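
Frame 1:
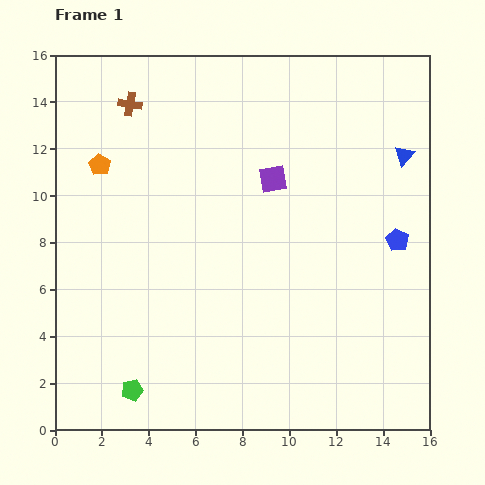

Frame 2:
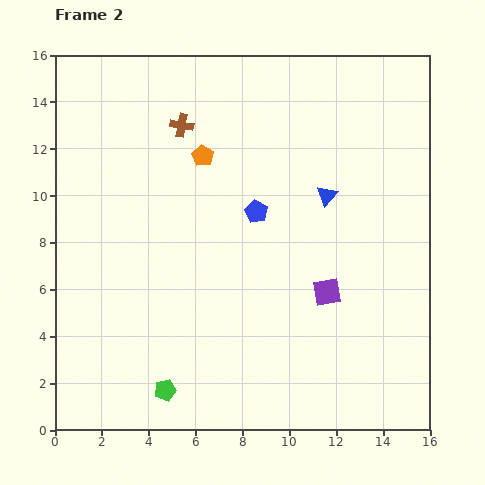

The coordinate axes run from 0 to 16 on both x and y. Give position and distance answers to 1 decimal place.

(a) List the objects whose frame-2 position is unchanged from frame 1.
none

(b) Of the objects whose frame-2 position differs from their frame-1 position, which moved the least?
the green pentagon

(moved 1.4)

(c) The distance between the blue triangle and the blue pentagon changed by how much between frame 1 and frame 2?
-0.5

Distance in frame 1: 3.6. Distance in frame 2: 3.1.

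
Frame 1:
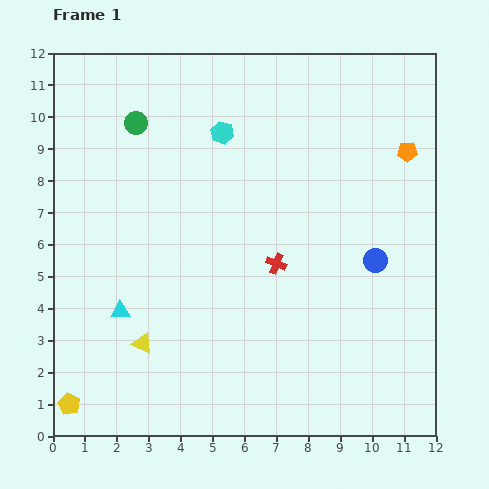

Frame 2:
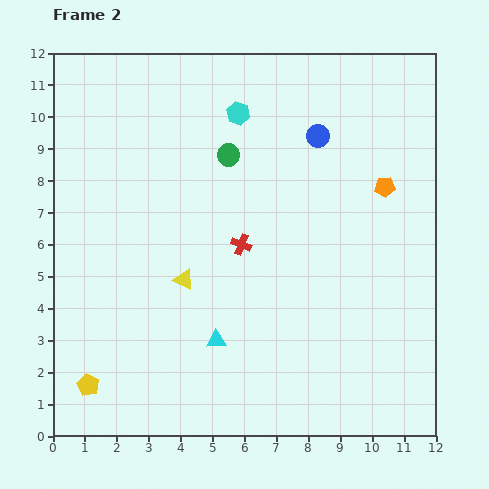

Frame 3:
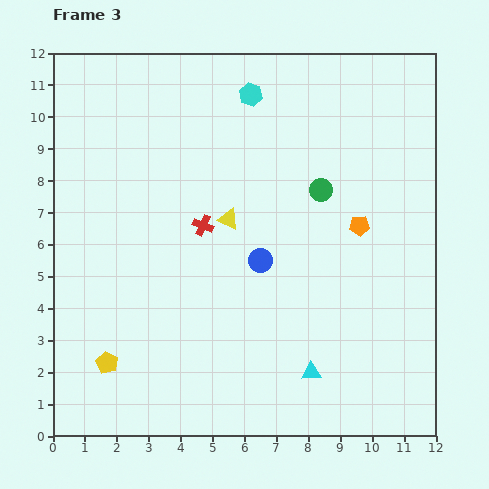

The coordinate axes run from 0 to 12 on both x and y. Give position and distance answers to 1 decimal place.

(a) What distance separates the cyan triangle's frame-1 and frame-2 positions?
3.1

The cyan triangle moved from (2.1, 3.9) to (5.1, 3.0), a distance of √(3.0² + 0.9²) ≈ 3.1.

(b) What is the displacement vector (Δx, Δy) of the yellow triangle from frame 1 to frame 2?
(1.3, 2.0)

The yellow triangle was at (2.8, 2.9) in frame 1 and (4.1, 4.9) in frame 2.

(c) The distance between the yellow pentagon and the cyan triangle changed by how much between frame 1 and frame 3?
+3.1

Distance in frame 1: 3.3. Distance in frame 3: 6.4.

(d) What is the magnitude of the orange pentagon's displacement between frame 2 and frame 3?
1.4

The orange pentagon moved from (10.4, 7.8) to (9.6, 6.6), a distance of √(0.8² + 1.2²) ≈ 1.4.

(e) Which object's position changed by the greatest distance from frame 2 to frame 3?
the blue circle

(moved 4.3; next 3.2)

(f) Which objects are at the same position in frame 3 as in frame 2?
none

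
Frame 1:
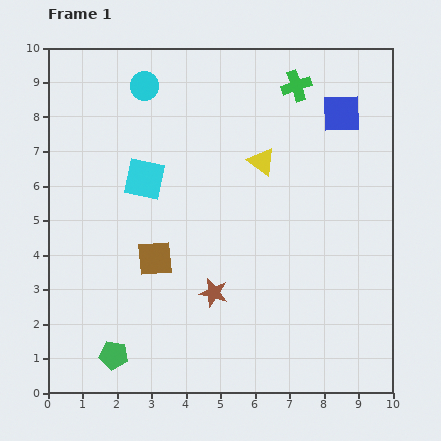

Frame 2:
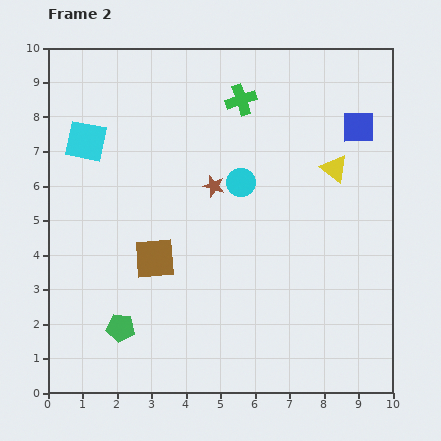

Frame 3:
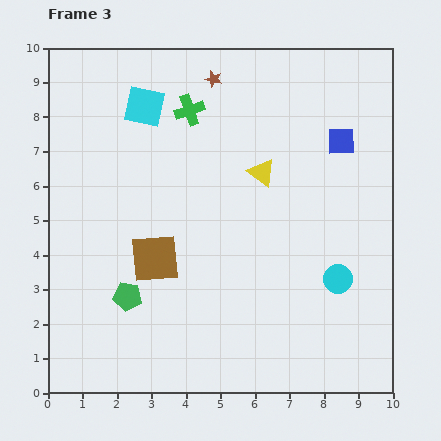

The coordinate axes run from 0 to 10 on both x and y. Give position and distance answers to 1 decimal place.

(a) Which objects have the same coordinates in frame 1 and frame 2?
the brown square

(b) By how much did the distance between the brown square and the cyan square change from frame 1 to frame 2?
+1.6

Distance in frame 1: 2.3. Distance in frame 2: 3.9.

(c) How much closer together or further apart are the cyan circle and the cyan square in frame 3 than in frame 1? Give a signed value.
+4.8

Distance in frame 1: 2.7. Distance in frame 3: 7.5.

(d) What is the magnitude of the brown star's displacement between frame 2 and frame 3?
3.1

The brown star moved from (4.8, 6.0) to (4.8, 9.1), a distance of √(0.0² + 3.1²) ≈ 3.1.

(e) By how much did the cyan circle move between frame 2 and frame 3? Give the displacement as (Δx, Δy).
(2.8, -2.8)

The cyan circle was at (5.6, 6.1) in frame 2 and (8.4, 3.3) in frame 3.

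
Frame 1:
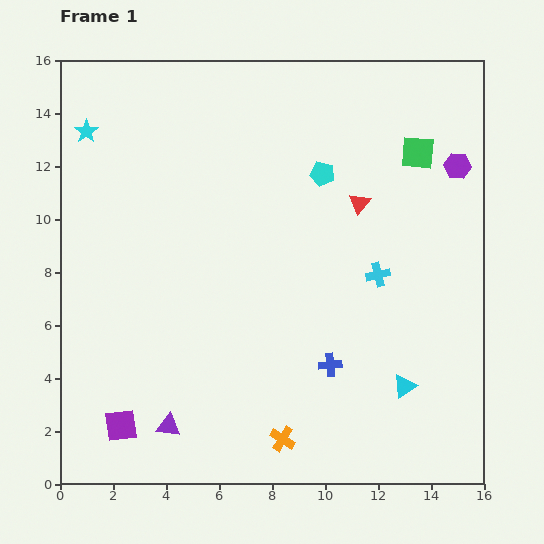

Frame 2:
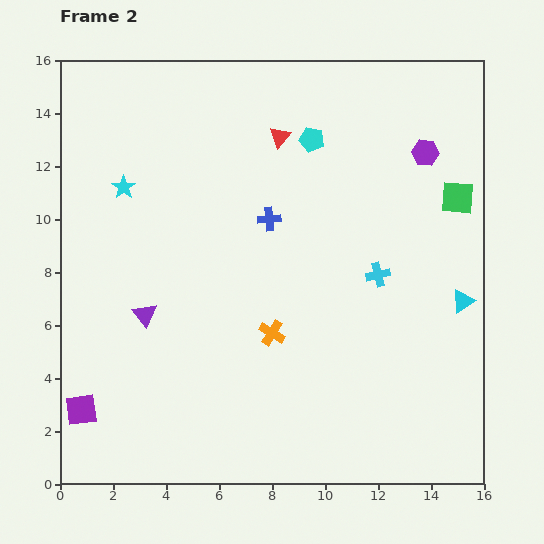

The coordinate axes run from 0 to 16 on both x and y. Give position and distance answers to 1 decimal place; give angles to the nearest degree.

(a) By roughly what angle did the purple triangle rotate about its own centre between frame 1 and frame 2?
44° clockwise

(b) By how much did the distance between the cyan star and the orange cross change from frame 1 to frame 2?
-6.0

Distance in frame 1: 13.8. Distance in frame 2: 7.8.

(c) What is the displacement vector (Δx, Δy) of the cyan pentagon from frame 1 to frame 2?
(-0.4, 1.3)

The cyan pentagon was at (9.9, 11.7) in frame 1 and (9.5, 13.0) in frame 2.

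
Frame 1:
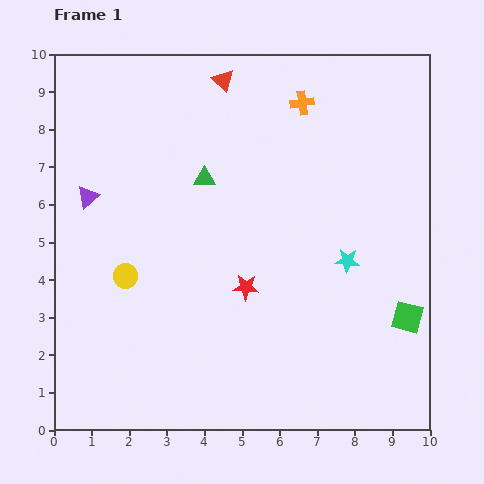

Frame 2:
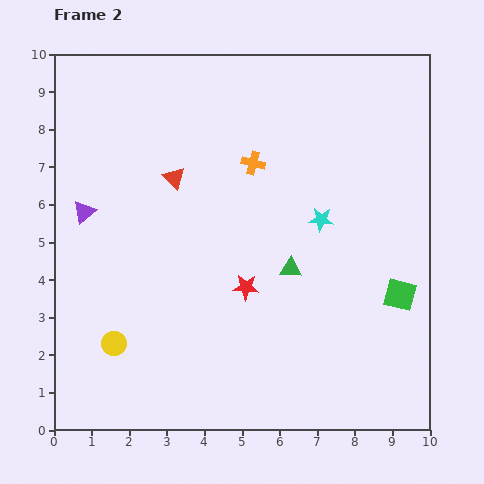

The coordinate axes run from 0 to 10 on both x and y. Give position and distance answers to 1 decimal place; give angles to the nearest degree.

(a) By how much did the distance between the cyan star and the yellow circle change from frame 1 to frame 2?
+0.5

Distance in frame 1: 5.9. Distance in frame 2: 6.4.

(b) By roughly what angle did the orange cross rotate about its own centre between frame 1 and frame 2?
23° clockwise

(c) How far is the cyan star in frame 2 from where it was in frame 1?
1.3

The cyan star moved from (7.8, 4.5) to (7.1, 5.6), a distance of √(0.7² + 1.1²) ≈ 1.3.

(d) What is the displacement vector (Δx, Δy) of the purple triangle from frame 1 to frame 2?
(-0.1, -0.4)

The purple triangle was at (0.9, 6.2) in frame 1 and (0.8, 5.8) in frame 2.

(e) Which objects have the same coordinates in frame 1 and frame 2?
the red star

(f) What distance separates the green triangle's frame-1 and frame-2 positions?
3.3

The green triangle moved from (4.0, 6.7) to (6.3, 4.3), a distance of √(2.3² + 2.4²) ≈ 3.3.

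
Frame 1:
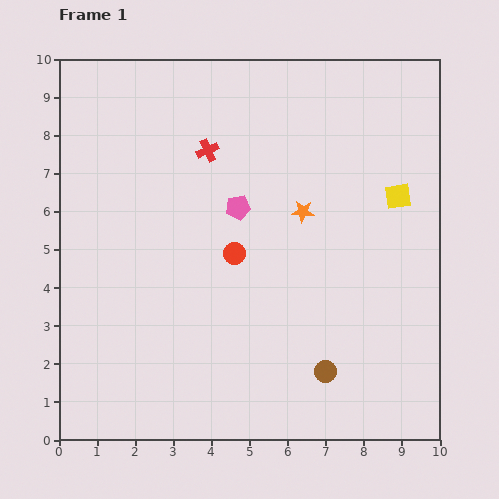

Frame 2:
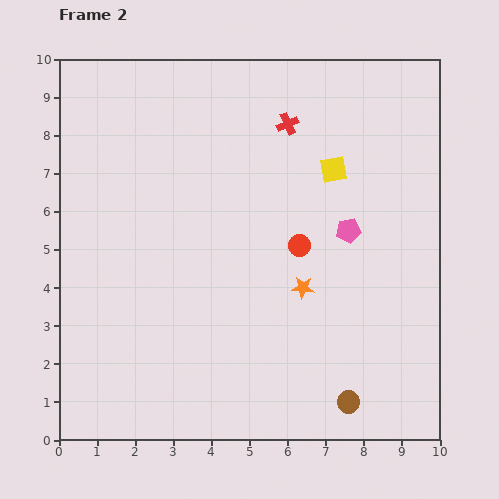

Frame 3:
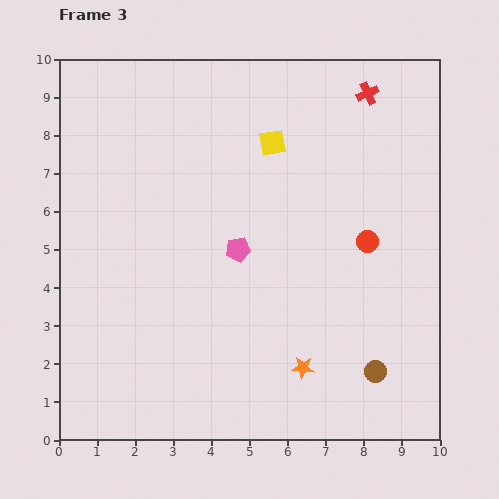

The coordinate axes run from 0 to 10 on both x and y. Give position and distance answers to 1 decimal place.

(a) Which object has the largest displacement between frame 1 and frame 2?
the pink pentagon

(moved 3.0; next 2.2)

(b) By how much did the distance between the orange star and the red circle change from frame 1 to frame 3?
+1.6

Distance in frame 1: 2.1. Distance in frame 3: 3.7.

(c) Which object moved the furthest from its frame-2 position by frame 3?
the pink pentagon

(moved 2.9; next 2.2)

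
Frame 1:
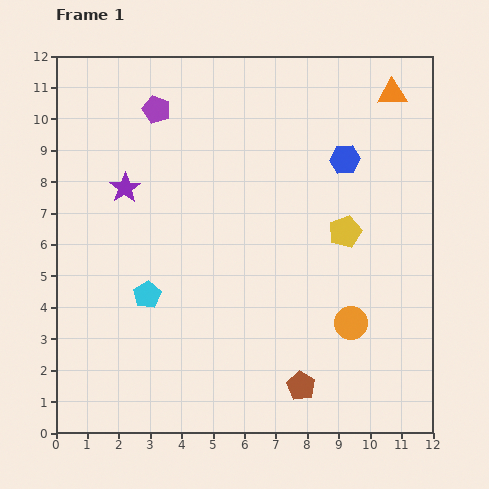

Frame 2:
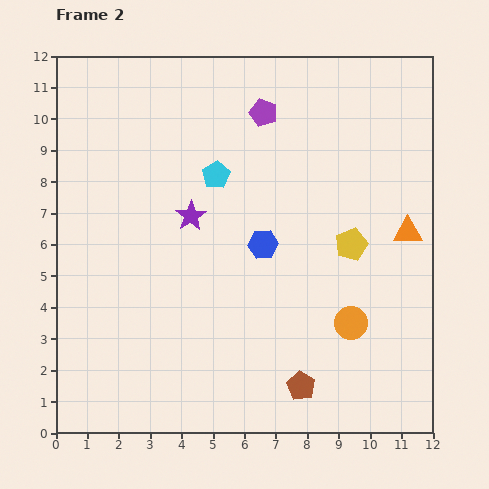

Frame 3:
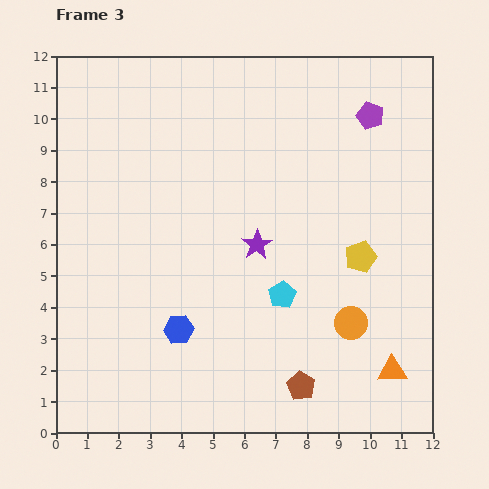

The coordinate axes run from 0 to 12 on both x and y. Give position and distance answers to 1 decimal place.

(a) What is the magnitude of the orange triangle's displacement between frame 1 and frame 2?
4.4

The orange triangle moved from (10.7, 10.8) to (11.2, 6.4), a distance of √(0.5² + 4.4²) ≈ 4.4.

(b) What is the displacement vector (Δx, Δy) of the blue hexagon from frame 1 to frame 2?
(-2.6, -2.7)

The blue hexagon was at (9.2, 8.7) in frame 1 and (6.6, 6.0) in frame 2.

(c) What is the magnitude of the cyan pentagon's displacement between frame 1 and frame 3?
4.3

The cyan pentagon moved from (2.9, 4.4) to (7.2, 4.4), a distance of √(4.3² + 0.0²) ≈ 4.3.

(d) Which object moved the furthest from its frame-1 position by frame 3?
the orange triangle

(moved 8.8; next 7.6)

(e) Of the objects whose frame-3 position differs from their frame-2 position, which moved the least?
the yellow pentagon

(moved 0.5)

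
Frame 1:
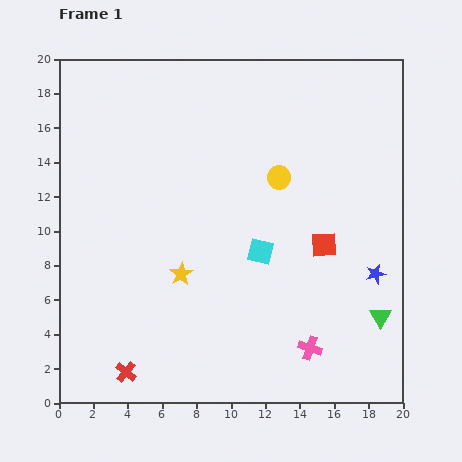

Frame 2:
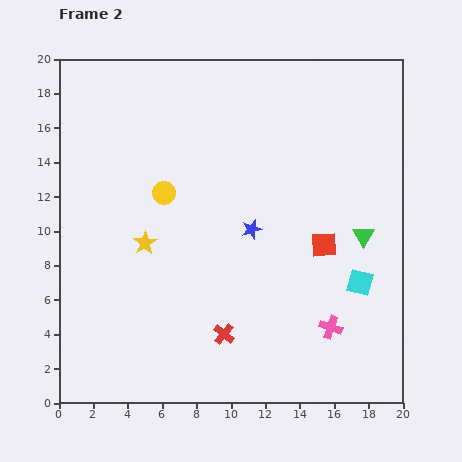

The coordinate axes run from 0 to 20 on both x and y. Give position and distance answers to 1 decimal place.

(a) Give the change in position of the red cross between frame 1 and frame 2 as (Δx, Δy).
(5.7, 2.2)

The red cross was at (3.9, 1.8) in frame 1 and (9.6, 4.0) in frame 2.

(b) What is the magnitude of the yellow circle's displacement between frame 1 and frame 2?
6.8

The yellow circle moved from (12.8, 13.1) to (6.1, 12.2), a distance of √(6.7² + 0.9²) ≈ 6.8.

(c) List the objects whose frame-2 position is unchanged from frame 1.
the red square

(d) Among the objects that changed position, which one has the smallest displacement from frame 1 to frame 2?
the pink cross

(moved 1.7)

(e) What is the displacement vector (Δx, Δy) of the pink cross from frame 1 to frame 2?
(1.2, 1.2)

The pink cross was at (14.6, 3.2) in frame 1 and (15.8, 4.4) in frame 2.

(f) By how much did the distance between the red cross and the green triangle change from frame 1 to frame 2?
-5.2

Distance in frame 1: 15.1. Distance in frame 2: 9.9.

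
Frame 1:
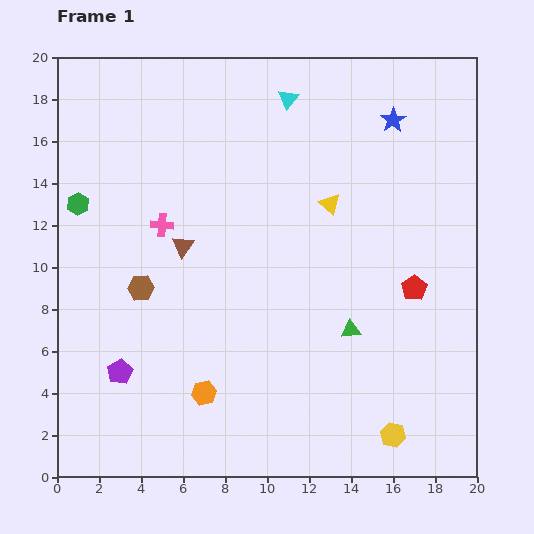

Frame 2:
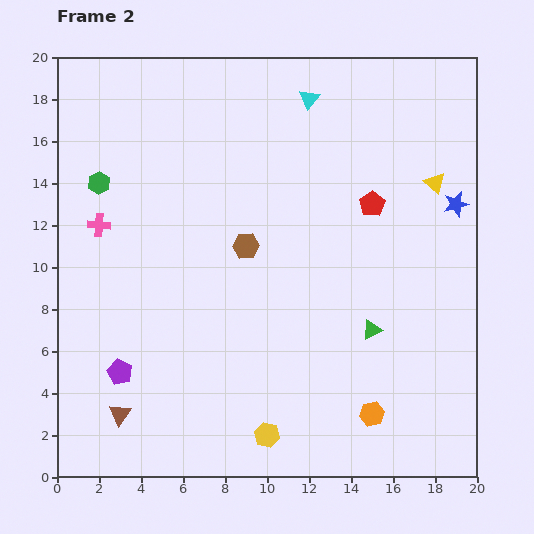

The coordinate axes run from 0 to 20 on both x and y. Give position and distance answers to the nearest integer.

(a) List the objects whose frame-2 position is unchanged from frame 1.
the purple pentagon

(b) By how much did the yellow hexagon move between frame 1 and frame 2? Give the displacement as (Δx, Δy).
(-6, 0)

The yellow hexagon was at (16, 2) in frame 1 and (10, 2) in frame 2.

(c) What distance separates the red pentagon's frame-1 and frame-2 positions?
4

The red pentagon moved from (17, 9) to (15, 13), a distance of √(2² + 4²) ≈ 4.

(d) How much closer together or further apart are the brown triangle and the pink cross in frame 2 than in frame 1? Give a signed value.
+8

Distance in frame 1: 1. Distance in frame 2: 9.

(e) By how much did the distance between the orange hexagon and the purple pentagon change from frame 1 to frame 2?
+8

Distance in frame 1: 4. Distance in frame 2: 12.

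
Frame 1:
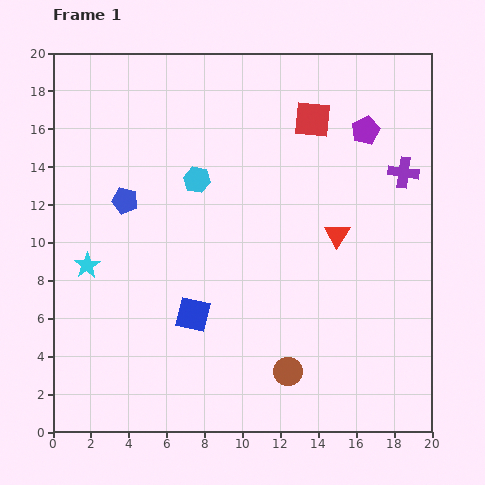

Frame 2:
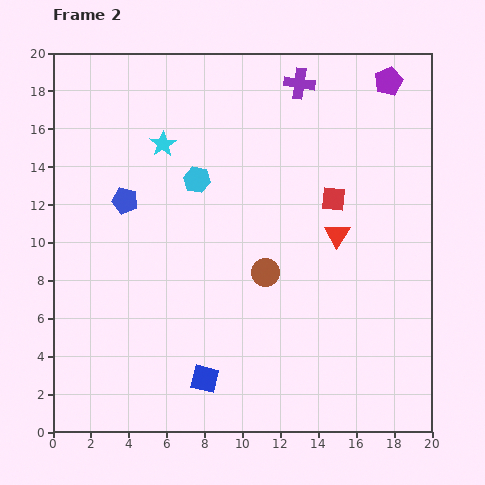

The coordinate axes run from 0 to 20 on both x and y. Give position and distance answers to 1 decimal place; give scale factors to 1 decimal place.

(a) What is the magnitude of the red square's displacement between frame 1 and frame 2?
4.3

The red square moved from (13.7, 16.5) to (14.8, 12.3), a distance of √(1.1² + 4.2²) ≈ 4.3.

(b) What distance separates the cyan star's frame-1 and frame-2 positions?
7.5

The cyan star moved from (1.8, 8.8) to (5.8, 15.2), a distance of √(4.0² + 6.4²) ≈ 7.5.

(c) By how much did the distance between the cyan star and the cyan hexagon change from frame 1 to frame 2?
-4.7

Distance in frame 1: 7.3. Distance in frame 2: 2.6.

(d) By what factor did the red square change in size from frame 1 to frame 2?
0.7×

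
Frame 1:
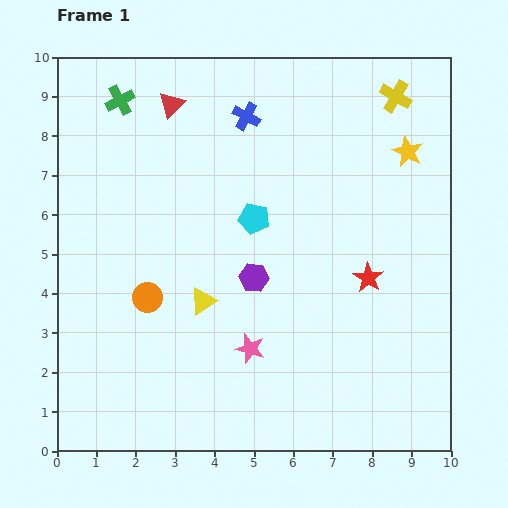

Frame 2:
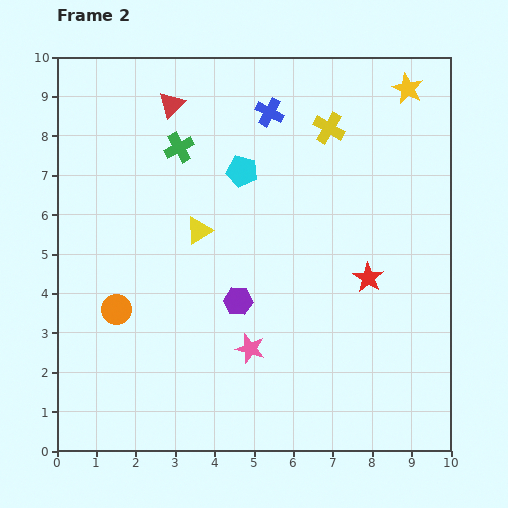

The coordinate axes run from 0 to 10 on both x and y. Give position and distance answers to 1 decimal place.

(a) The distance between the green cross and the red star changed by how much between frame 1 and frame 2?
-1.9

Distance in frame 1: 7.7. Distance in frame 2: 5.8.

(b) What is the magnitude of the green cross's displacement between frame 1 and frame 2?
1.9

The green cross moved from (1.6, 8.9) to (3.1, 7.7), a distance of √(1.5² + 1.2²) ≈ 1.9.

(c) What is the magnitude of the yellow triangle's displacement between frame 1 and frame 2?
1.8

The yellow triangle moved from (3.7, 3.8) to (3.6, 5.6), a distance of √(0.1² + 1.8²) ≈ 1.8.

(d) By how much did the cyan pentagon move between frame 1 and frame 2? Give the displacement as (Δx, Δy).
(-0.3, 1.2)

The cyan pentagon was at (5.0, 5.9) in frame 1 and (4.7, 7.1) in frame 2.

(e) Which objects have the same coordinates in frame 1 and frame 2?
the pink star, the red star, the red triangle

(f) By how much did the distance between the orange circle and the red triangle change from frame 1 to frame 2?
+0.5

Distance in frame 1: 4.9. Distance in frame 2: 5.4.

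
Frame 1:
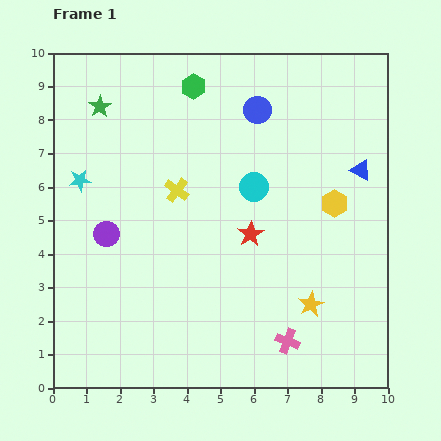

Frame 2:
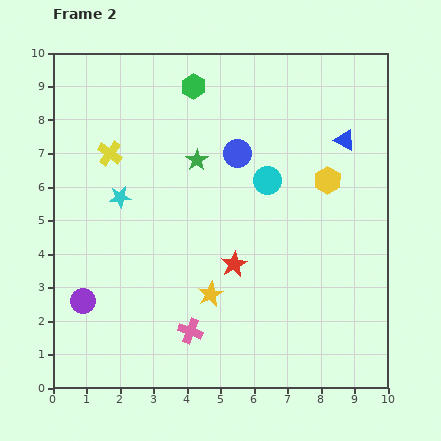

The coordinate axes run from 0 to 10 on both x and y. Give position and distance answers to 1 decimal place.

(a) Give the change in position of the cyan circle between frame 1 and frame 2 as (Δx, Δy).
(0.4, 0.2)

The cyan circle was at (6.0, 6.0) in frame 1 and (6.4, 6.2) in frame 2.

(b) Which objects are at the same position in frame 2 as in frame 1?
the green hexagon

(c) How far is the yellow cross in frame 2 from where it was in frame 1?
2.3

The yellow cross moved from (3.7, 5.9) to (1.7, 7.0), a distance of √(2.0² + 1.1²) ≈ 2.3.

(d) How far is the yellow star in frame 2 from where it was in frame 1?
3.0

The yellow star moved from (7.7, 2.5) to (4.7, 2.8), a distance of √(3.0² + 0.3²) ≈ 3.0.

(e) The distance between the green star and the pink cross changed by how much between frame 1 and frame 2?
-3.9

Distance in frame 1: 9.0. Distance in frame 2: 5.1.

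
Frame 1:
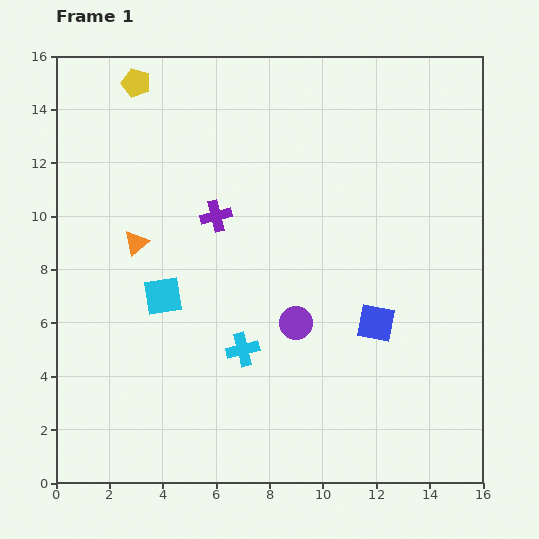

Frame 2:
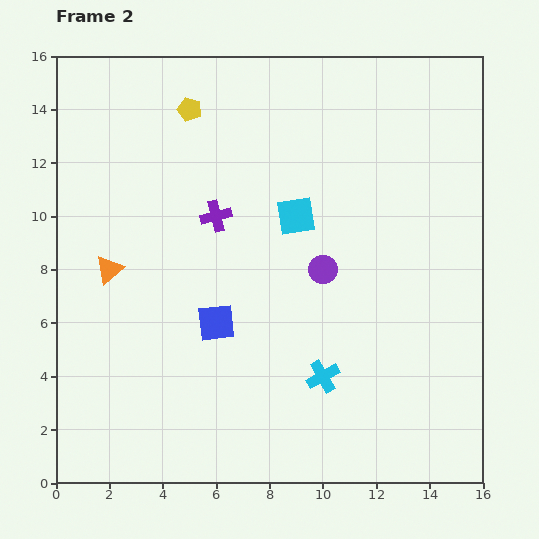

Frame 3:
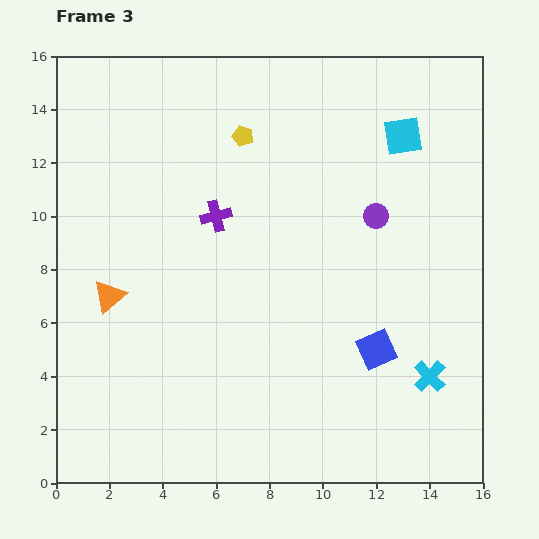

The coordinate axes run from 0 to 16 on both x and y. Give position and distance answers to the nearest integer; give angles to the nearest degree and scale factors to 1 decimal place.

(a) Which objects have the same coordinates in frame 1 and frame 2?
the purple cross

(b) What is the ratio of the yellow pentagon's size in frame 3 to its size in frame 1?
0.7×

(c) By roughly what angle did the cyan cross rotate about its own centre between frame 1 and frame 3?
31° counter-clockwise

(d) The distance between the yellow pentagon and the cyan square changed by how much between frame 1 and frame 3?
-2

Distance in frame 1: 8. Distance in frame 3: 6.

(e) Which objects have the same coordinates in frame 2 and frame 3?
the purple cross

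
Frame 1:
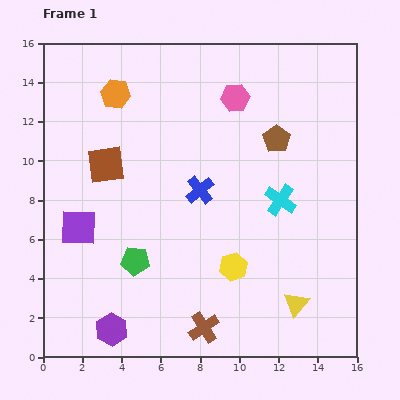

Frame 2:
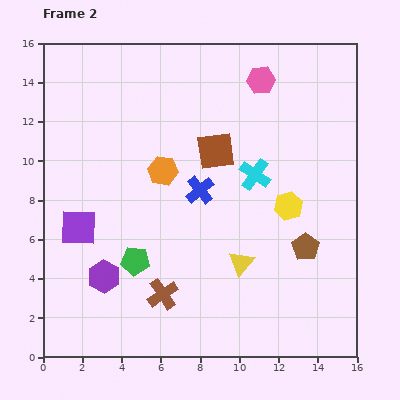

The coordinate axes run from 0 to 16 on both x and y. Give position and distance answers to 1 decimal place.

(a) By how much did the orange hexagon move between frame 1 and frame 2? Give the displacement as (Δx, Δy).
(2.4, -3.9)

The orange hexagon was at (3.7, 13.4) in frame 1 and (6.1, 9.5) in frame 2.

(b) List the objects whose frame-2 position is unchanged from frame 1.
the blue cross, the purple square, the green pentagon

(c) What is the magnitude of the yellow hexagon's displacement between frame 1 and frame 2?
4.2

The yellow hexagon moved from (9.7, 4.6) to (12.5, 7.7), a distance of √(2.8² + 3.1²) ≈ 4.2.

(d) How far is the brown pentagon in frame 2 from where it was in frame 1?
5.7

The brown pentagon moved from (11.9, 11.1) to (13.4, 5.6), a distance of √(1.5² + 5.5²) ≈ 5.7.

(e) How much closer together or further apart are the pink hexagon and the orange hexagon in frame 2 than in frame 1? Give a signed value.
+0.7

Distance in frame 1: 6.1. Distance in frame 2: 6.8.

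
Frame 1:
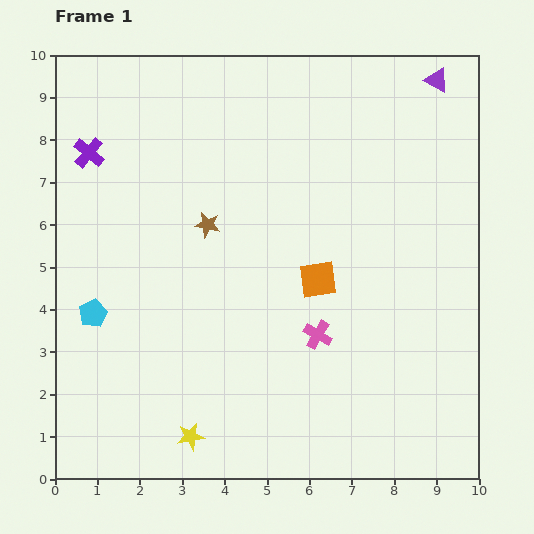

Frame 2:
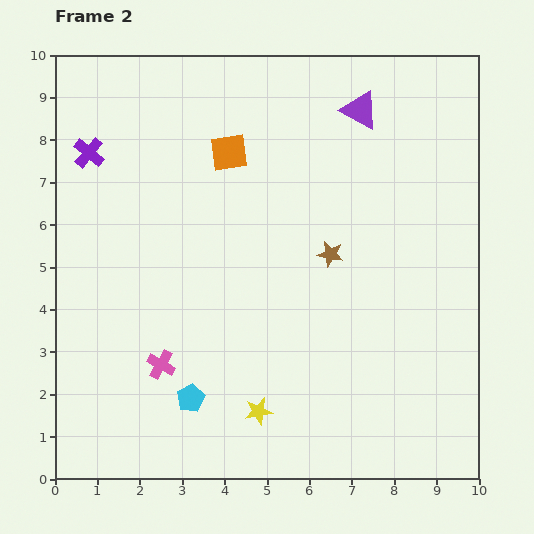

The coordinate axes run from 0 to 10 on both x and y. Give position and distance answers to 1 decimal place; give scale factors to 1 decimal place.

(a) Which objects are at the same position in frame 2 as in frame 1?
the purple cross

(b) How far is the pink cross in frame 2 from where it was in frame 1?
3.8

The pink cross moved from (6.2, 3.4) to (2.5, 2.7), a distance of √(3.7² + 0.7²) ≈ 3.8.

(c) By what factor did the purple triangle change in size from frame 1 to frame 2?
1.6×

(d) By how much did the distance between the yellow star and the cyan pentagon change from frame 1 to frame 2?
-2.1

Distance in frame 1: 3.7. Distance in frame 2: 1.6.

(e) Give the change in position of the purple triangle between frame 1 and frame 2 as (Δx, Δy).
(-1.8, -0.7)

The purple triangle was at (9.0, 9.4) in frame 1 and (7.2, 8.7) in frame 2.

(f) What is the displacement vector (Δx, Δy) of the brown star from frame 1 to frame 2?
(2.9, -0.7)

The brown star was at (3.6, 6.0) in frame 1 and (6.5, 5.3) in frame 2.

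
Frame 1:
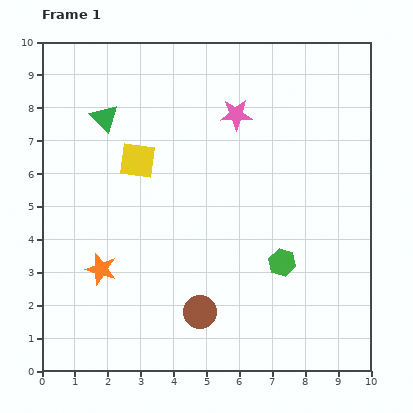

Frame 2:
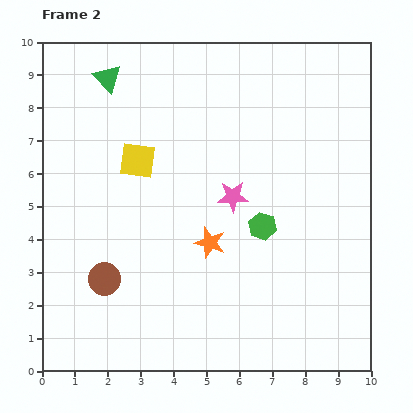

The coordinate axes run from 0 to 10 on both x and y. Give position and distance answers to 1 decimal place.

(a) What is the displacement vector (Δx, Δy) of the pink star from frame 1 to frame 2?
(-0.1, -2.5)

The pink star was at (5.9, 7.8) in frame 1 and (5.8, 5.3) in frame 2.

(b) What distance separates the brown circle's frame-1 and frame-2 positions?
3.1

The brown circle moved from (4.8, 1.8) to (1.9, 2.8), a distance of √(2.9² + 1.0²) ≈ 3.1.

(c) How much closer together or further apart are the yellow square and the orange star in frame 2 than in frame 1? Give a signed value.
-0.2

Distance in frame 1: 3.5. Distance in frame 2: 3.3.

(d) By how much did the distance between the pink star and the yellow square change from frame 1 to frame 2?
-0.2

Distance in frame 1: 3.3. Distance in frame 2: 3.1.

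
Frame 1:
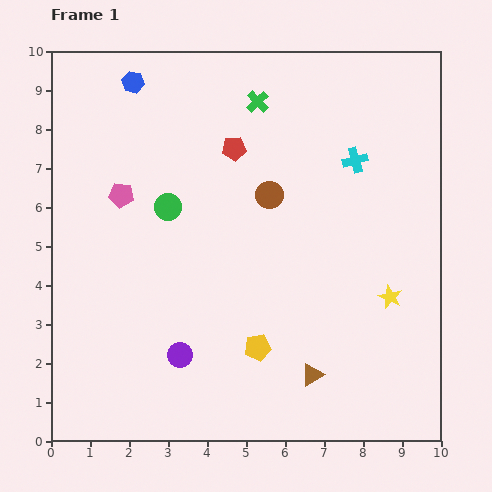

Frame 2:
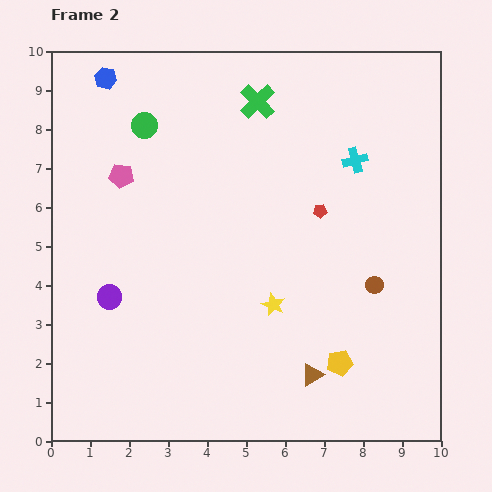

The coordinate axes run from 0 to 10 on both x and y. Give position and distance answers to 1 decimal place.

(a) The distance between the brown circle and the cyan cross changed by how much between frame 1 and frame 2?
+0.8

Distance in frame 1: 2.4. Distance in frame 2: 3.2.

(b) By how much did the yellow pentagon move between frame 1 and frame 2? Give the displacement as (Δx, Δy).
(2.1, -0.4)

The yellow pentagon was at (5.3, 2.4) in frame 1 and (7.4, 2.0) in frame 2.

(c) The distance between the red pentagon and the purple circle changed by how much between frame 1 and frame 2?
+0.3

Distance in frame 1: 5.5. Distance in frame 2: 5.8.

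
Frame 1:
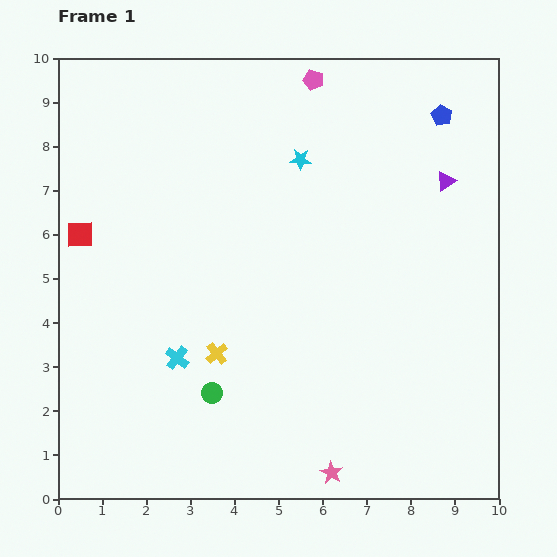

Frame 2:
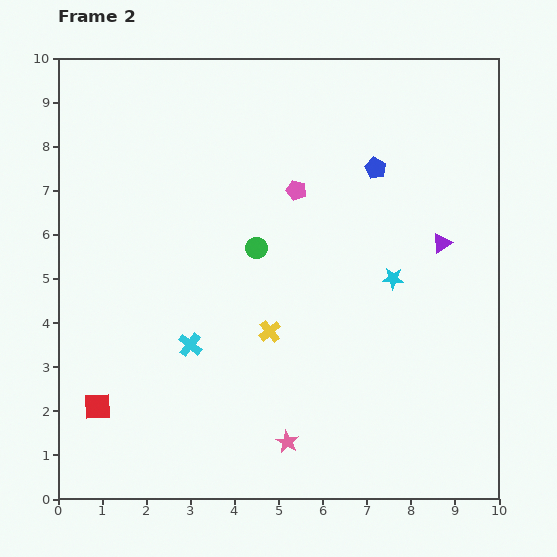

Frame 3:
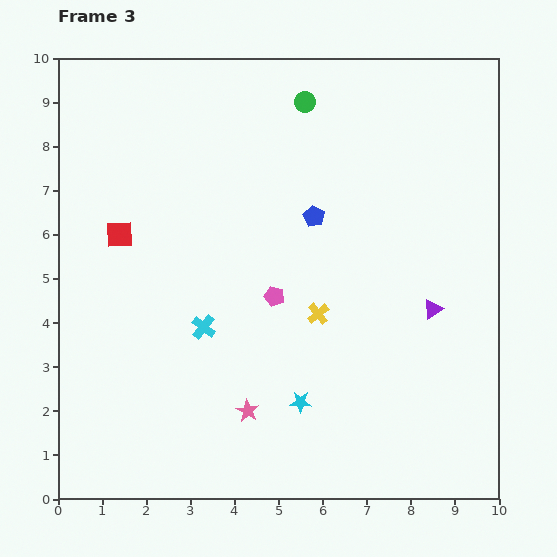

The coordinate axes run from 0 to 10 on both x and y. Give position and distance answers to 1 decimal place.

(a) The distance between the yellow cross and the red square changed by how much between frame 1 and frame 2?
+0.2

Distance in frame 1: 4.1. Distance in frame 2: 4.3.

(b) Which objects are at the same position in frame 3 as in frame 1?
none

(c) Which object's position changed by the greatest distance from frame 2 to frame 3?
the red square

(moved 3.9; next 3.5)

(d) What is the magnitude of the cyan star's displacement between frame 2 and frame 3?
3.5

The cyan star moved from (7.6, 5.0) to (5.5, 2.2), a distance of √(2.1² + 2.8²) ≈ 3.5.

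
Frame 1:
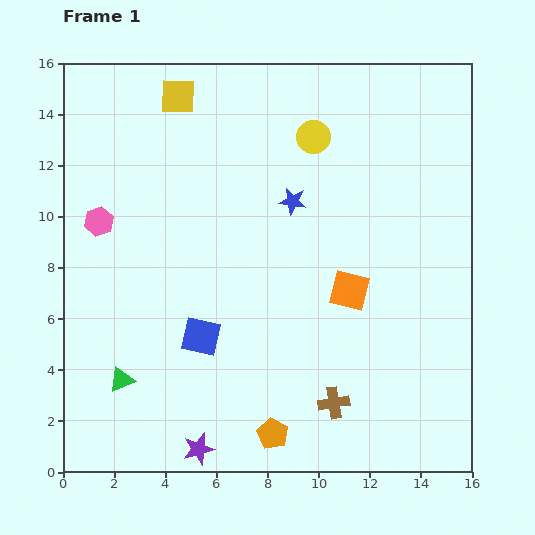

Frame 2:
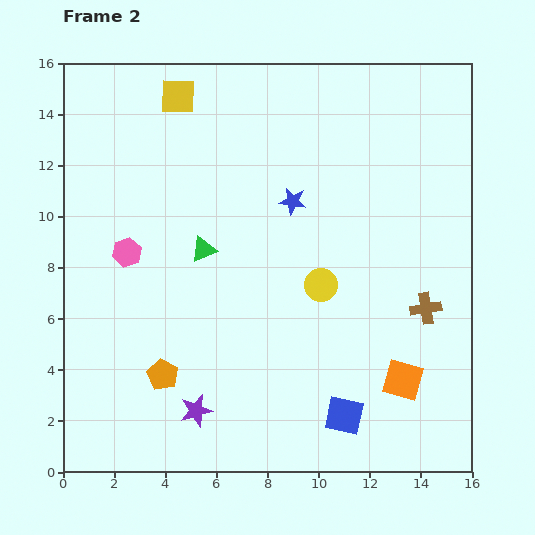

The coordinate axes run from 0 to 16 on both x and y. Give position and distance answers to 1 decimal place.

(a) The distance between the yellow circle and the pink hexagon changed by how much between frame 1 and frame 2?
-1.3

Distance in frame 1: 9.0. Distance in frame 2: 7.7.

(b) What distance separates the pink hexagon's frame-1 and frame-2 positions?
1.6

The pink hexagon moved from (1.4, 9.8) to (2.5, 8.6), a distance of √(1.1² + 1.2²) ≈ 1.6.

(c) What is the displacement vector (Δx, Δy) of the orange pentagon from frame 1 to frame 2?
(-4.3, 2.3)

The orange pentagon was at (8.2, 1.5) in frame 1 and (3.9, 3.8) in frame 2.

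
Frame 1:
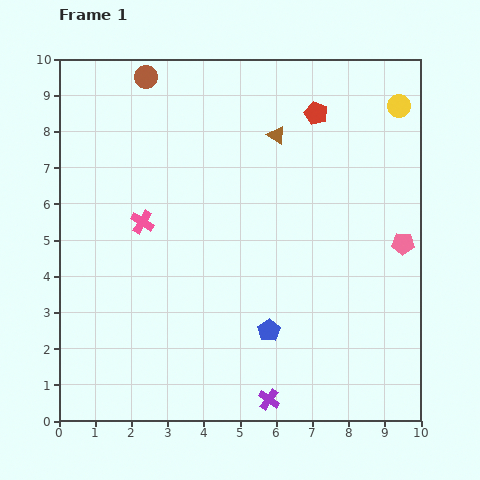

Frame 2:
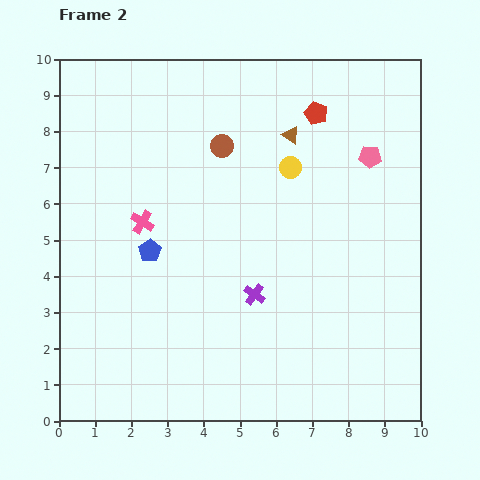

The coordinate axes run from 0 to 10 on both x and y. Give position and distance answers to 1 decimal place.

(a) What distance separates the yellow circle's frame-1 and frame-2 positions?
3.4

The yellow circle moved from (9.4, 8.7) to (6.4, 7.0), a distance of √(3.0² + 1.7²) ≈ 3.4.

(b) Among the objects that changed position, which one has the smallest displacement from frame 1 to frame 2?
the brown triangle

(moved 0.4)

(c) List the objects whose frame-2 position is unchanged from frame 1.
the red pentagon, the pink cross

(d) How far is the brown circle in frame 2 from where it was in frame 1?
2.8

The brown circle moved from (2.4, 9.5) to (4.5, 7.6), a distance of √(2.1² + 1.9²) ≈ 2.8.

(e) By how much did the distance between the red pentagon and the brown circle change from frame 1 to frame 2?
-2.0

Distance in frame 1: 4.8. Distance in frame 2: 2.8.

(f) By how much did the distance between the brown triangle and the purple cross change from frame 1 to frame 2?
-2.8

Distance in frame 1: 7.3. Distance in frame 2: 4.5.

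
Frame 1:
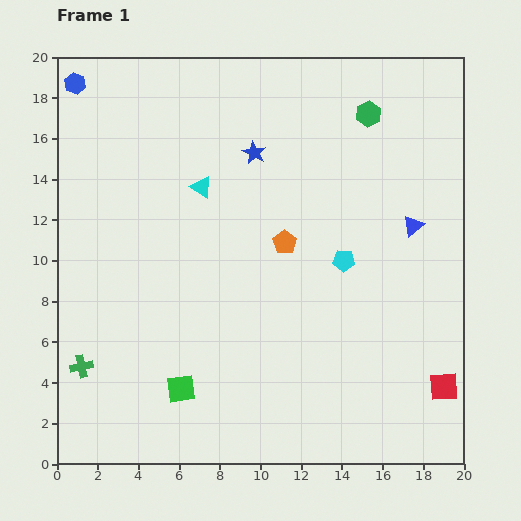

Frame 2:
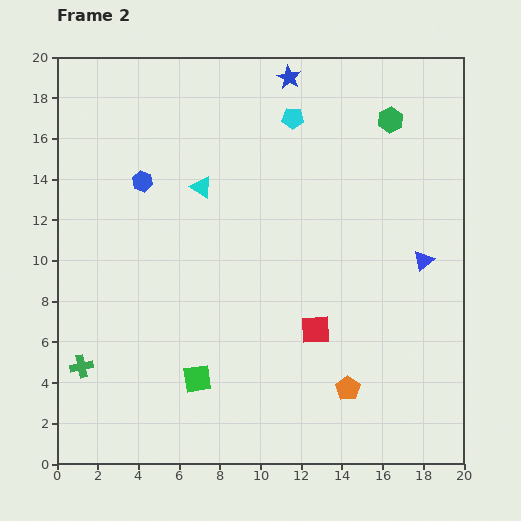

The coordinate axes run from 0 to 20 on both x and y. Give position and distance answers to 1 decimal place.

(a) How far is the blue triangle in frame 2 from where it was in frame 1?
1.8

The blue triangle moved from (17.5, 11.7) to (18.0, 10.0), a distance of √(0.5² + 1.7²) ≈ 1.8.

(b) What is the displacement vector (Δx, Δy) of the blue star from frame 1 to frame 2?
(1.7, 3.7)

The blue star was at (9.7, 15.3) in frame 1 and (11.4, 19.0) in frame 2.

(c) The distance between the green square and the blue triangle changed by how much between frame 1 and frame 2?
-1.4

Distance in frame 1: 13.9. Distance in frame 2: 12.5.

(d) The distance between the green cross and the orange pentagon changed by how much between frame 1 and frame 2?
+1.4

Distance in frame 1: 11.7. Distance in frame 2: 13.1.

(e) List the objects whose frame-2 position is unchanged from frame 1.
the green cross, the cyan triangle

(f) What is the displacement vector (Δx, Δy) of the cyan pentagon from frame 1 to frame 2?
(-2.5, 7.0)

The cyan pentagon was at (14.1, 10.0) in frame 1 and (11.6, 17.0) in frame 2.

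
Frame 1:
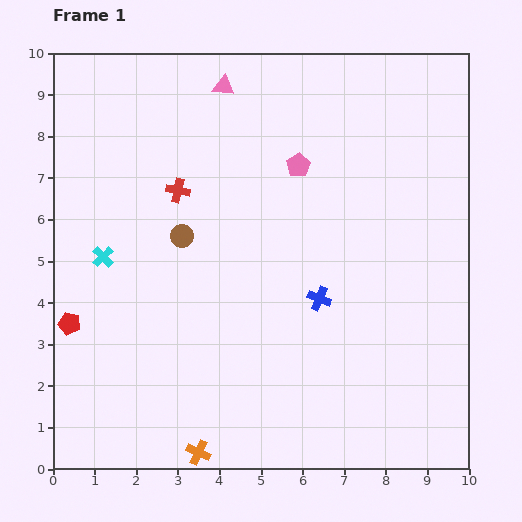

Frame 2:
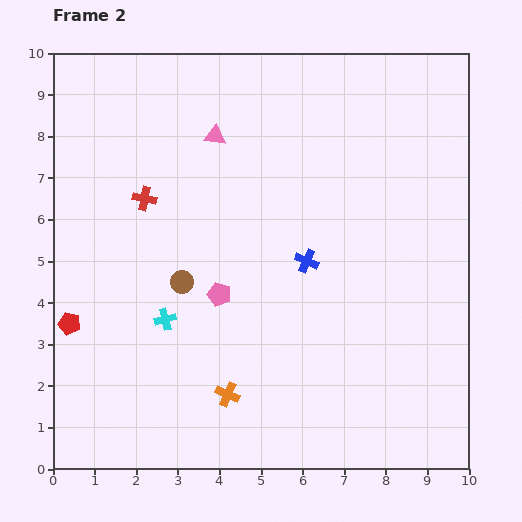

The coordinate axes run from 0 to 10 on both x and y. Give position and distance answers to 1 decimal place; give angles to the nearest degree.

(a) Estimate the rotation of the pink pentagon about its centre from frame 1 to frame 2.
22° counter-clockwise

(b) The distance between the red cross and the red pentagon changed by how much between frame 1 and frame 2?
-0.6

Distance in frame 1: 4.1. Distance in frame 2: 3.5.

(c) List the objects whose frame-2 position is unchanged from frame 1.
the red pentagon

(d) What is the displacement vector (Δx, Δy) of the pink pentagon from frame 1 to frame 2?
(-1.9, -3.1)

The pink pentagon was at (5.9, 7.3) in frame 1 and (4.0, 4.2) in frame 2.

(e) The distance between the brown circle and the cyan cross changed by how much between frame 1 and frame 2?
-1.0

Distance in frame 1: 2.0. Distance in frame 2: 1.0.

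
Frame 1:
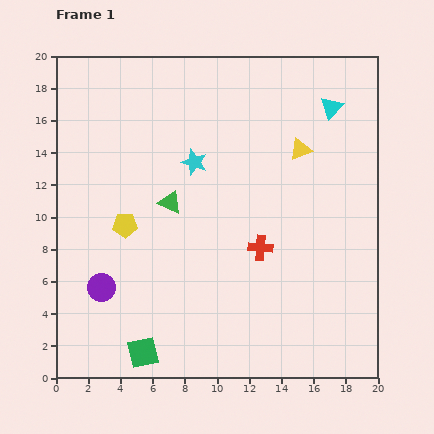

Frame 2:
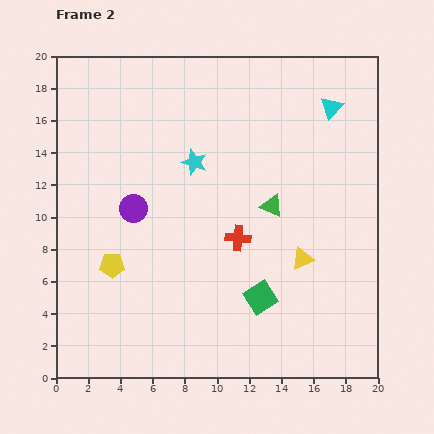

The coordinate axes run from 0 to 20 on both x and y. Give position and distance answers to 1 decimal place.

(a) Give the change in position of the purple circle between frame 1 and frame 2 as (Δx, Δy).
(2.0, 4.9)

The purple circle was at (2.8, 5.6) in frame 1 and (4.8, 10.5) in frame 2.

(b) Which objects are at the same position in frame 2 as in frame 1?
the cyan triangle, the cyan star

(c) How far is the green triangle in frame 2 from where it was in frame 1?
6.3

The green triangle moved from (7.1, 10.9) to (13.4, 10.7), a distance of √(6.3² + 0.2²) ≈ 6.3.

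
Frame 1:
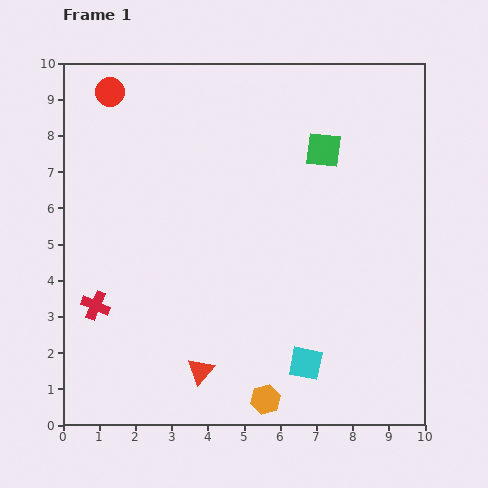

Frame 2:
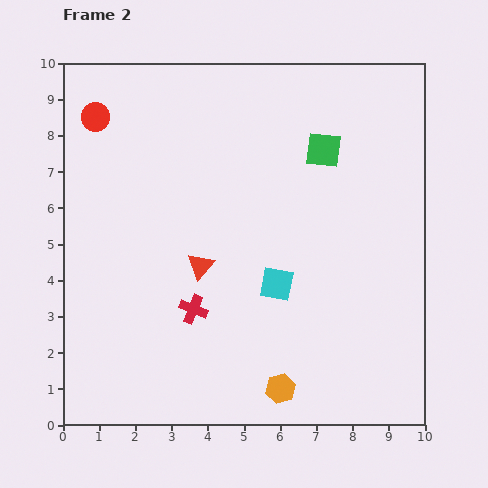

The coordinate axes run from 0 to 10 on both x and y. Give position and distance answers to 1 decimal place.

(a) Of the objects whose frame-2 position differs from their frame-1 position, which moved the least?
the orange hexagon

(moved 0.5)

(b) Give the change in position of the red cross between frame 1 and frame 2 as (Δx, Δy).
(2.7, -0.1)

The red cross was at (0.9, 3.3) in frame 1 and (3.6, 3.2) in frame 2.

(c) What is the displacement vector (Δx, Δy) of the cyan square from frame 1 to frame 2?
(-0.8, 2.2)

The cyan square was at (6.7, 1.7) in frame 1 and (5.9, 3.9) in frame 2.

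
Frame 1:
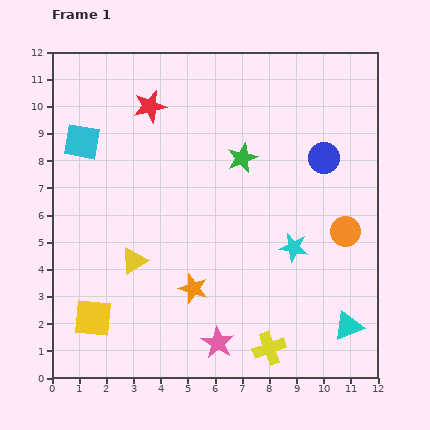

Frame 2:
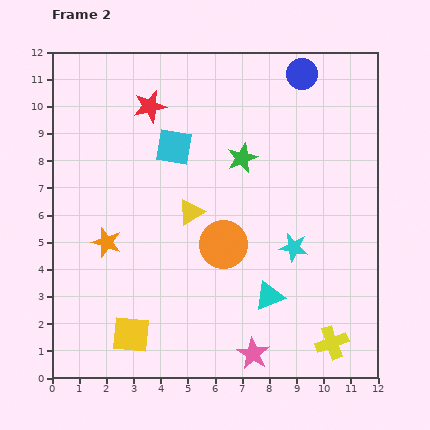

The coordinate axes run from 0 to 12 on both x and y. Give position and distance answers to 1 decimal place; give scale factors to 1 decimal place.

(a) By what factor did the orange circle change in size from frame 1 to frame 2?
1.6×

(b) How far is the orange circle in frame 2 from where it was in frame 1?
4.5

The orange circle moved from (10.8, 5.4) to (6.3, 4.9), a distance of √(4.5² + 0.5²) ≈ 4.5.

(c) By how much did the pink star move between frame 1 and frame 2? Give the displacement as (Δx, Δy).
(1.3, -0.4)

The pink star was at (6.1, 1.3) in frame 1 and (7.4, 0.9) in frame 2.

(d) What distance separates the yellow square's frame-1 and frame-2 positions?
1.5

The yellow square moved from (1.5, 2.2) to (2.9, 1.6), a distance of √(1.4² + 0.6²) ≈ 1.5.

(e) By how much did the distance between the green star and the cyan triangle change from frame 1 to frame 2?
-2.1

Distance in frame 1: 7.3. Distance in frame 2: 5.2.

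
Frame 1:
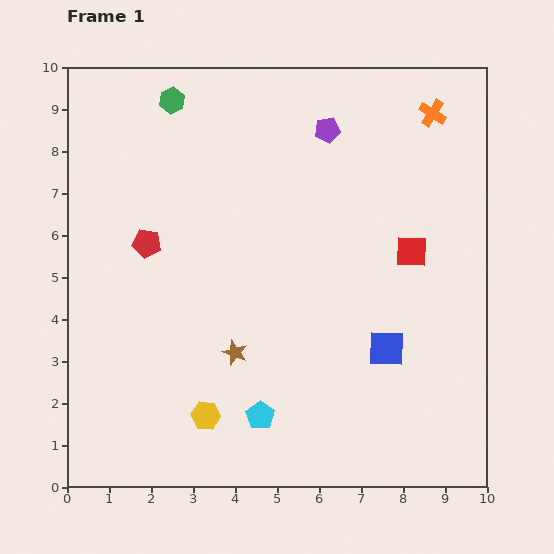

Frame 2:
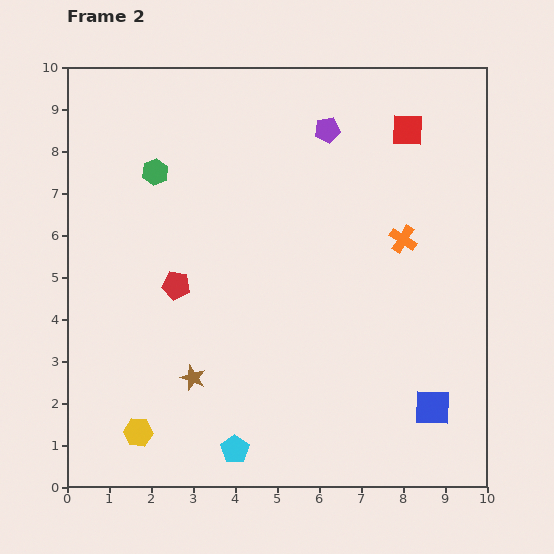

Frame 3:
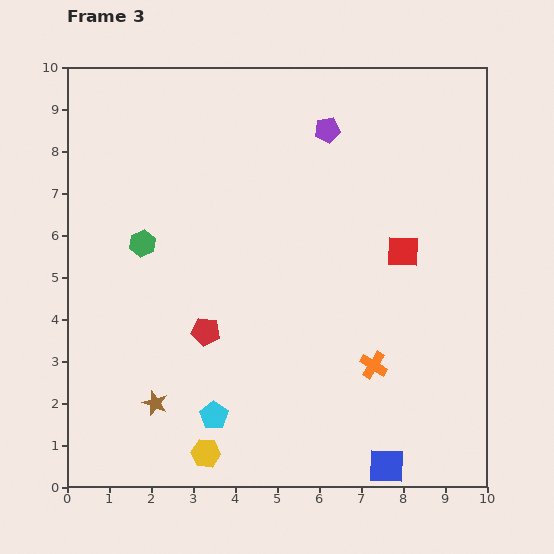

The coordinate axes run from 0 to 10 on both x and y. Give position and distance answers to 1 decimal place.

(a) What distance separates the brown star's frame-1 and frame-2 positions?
1.2

The brown star moved from (4.0, 3.2) to (3.0, 2.6), a distance of √(1.0² + 0.6²) ≈ 1.2.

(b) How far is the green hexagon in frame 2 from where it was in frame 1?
1.7

The green hexagon moved from (2.5, 9.2) to (2.1, 7.5), a distance of √(0.4² + 1.7²) ≈ 1.7.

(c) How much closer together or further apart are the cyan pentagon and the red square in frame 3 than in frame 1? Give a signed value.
+0.7

Distance in frame 1: 5.3. Distance in frame 3: 6.0.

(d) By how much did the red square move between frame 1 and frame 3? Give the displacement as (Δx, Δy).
(-0.2, 0.0)

The red square was at (8.2, 5.6) in frame 1 and (8.0, 5.6) in frame 3.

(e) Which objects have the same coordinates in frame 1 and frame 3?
the purple pentagon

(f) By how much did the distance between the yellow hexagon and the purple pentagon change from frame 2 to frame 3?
-0.3

Distance in frame 2: 8.5. Distance in frame 3: 8.2.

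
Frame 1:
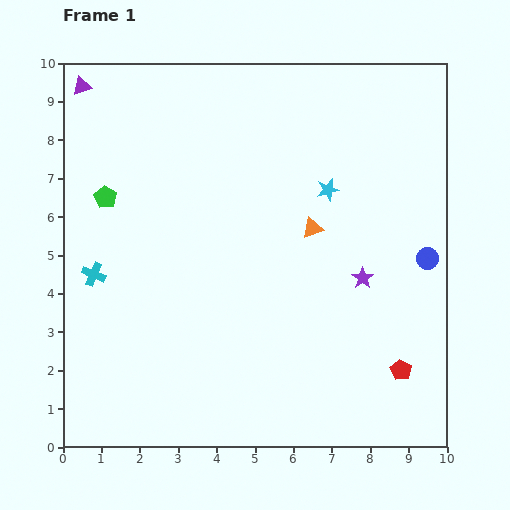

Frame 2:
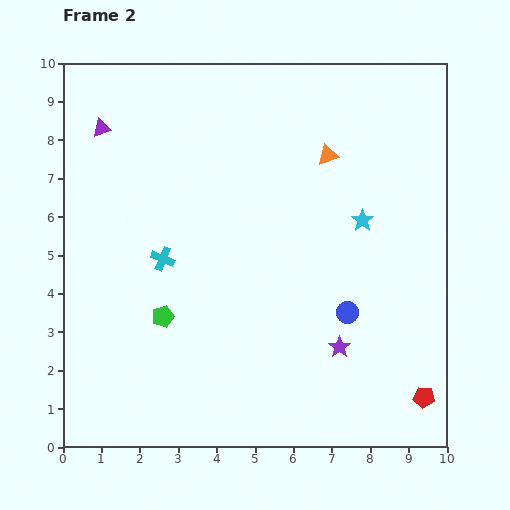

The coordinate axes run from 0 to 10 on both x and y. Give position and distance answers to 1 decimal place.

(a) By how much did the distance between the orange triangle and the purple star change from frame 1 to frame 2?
+3.2

Distance in frame 1: 1.8. Distance in frame 2: 5.0.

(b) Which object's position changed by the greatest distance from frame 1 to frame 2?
the green pentagon

(moved 3.4; next 2.5)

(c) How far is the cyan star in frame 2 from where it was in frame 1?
1.2

The cyan star moved from (6.9, 6.7) to (7.8, 5.9), a distance of √(0.9² + 0.8²) ≈ 1.2.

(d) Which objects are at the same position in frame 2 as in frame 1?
none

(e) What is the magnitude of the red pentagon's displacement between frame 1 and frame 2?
0.9

The red pentagon moved from (8.8, 2.0) to (9.4, 1.3), a distance of √(0.6² + 0.7²) ≈ 0.9.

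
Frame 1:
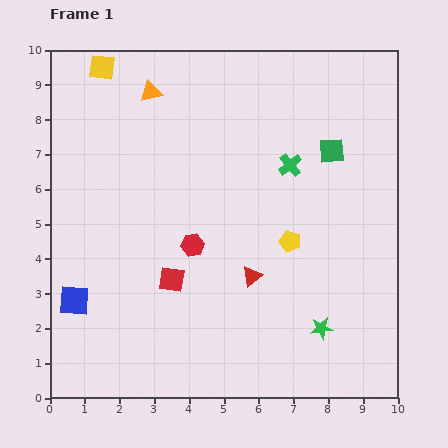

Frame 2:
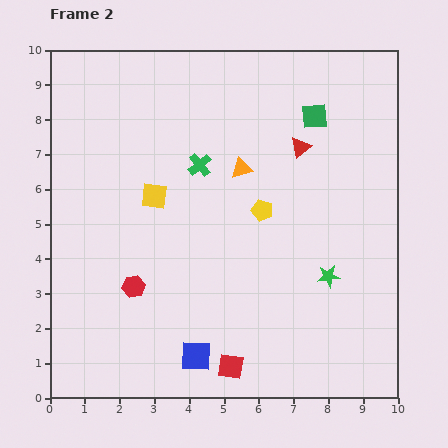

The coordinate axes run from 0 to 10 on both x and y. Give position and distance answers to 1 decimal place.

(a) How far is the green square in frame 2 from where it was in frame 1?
1.1

The green square moved from (8.1, 7.1) to (7.6, 8.1), a distance of √(0.5² + 1.0²) ≈ 1.1.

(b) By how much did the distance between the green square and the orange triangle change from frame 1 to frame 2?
-2.9

Distance in frame 1: 5.5. Distance in frame 2: 2.6.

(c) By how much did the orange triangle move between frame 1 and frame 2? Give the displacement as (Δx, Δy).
(2.6, -2.2)

The orange triangle was at (2.9, 8.8) in frame 1 and (5.5, 6.6) in frame 2.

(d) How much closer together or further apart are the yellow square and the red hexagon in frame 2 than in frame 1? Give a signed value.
-3.0

Distance in frame 1: 5.7. Distance in frame 2: 2.7.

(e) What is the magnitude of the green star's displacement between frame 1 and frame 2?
1.5

The green star moved from (7.8, 2.0) to (8.0, 3.5), a distance of √(0.2² + 1.5²) ≈ 1.5.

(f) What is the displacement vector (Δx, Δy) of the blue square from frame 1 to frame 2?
(3.5, -1.6)

The blue square was at (0.7, 2.8) in frame 1 and (4.2, 1.2) in frame 2.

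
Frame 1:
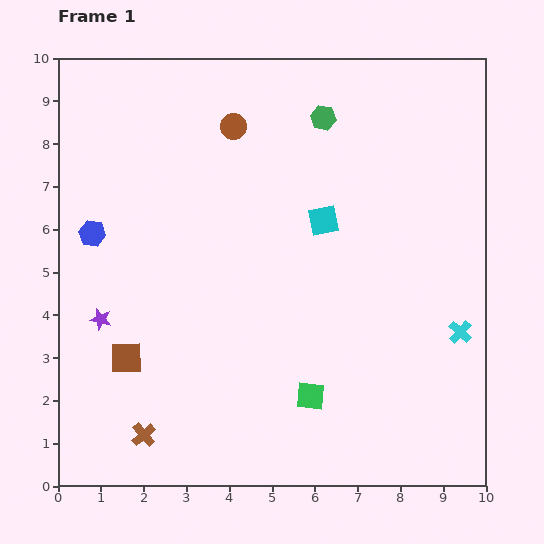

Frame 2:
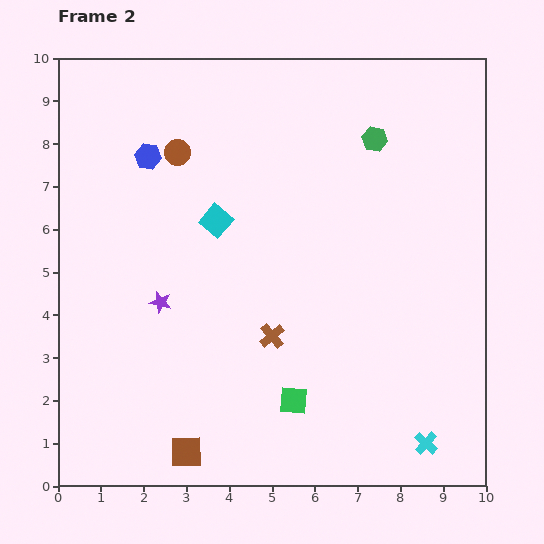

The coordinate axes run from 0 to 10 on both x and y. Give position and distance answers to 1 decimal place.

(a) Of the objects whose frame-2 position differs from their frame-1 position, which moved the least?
the green square

(moved 0.4)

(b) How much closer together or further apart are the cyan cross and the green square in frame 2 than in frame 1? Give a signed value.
-0.5

Distance in frame 1: 3.8. Distance in frame 2: 3.3.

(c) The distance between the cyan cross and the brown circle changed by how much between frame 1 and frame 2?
+1.7

Distance in frame 1: 7.2. Distance in frame 2: 8.9.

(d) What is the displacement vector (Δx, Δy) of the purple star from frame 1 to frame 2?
(1.4, 0.4)

The purple star was at (1.0, 3.9) in frame 1 and (2.4, 4.3) in frame 2.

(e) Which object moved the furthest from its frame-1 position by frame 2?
the brown cross

(moved 3.8; next 2.7)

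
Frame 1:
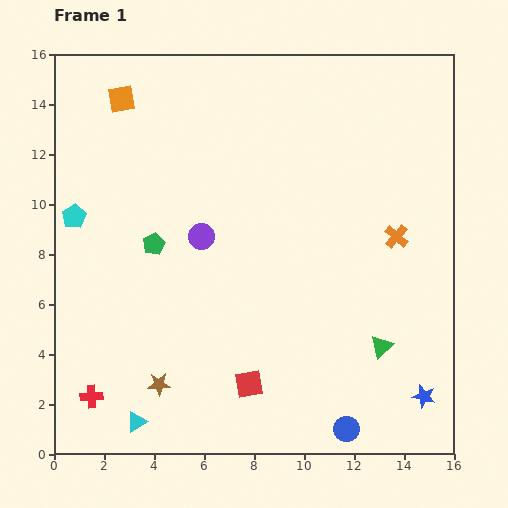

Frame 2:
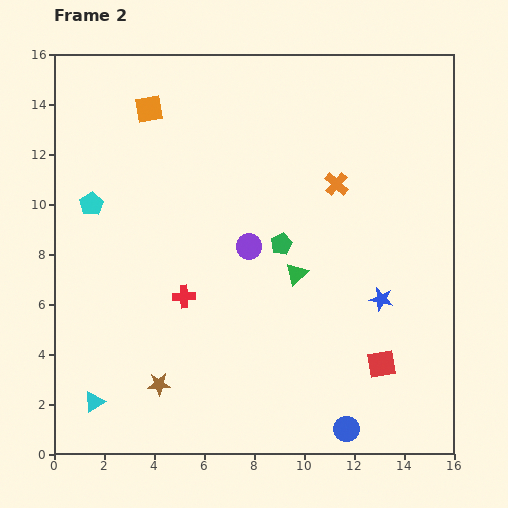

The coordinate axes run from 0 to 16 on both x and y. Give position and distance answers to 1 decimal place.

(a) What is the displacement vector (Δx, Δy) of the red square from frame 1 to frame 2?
(5.3, 0.8)

The red square was at (7.8, 2.8) in frame 1 and (13.1, 3.6) in frame 2.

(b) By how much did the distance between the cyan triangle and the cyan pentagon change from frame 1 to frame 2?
-0.7

Distance in frame 1: 8.6. Distance in frame 2: 7.9.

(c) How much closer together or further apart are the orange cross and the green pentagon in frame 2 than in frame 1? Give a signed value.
-6.4

Distance in frame 1: 9.7. Distance in frame 2: 3.3.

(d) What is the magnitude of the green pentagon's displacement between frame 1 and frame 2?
5.1

The green pentagon moved from (4.0, 8.4) to (9.1, 8.4), a distance of √(5.1² + 0.0²) ≈ 5.1.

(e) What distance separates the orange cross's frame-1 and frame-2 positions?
3.2

The orange cross moved from (13.7, 8.7) to (11.3, 10.8), a distance of √(2.4² + 2.1²) ≈ 3.2.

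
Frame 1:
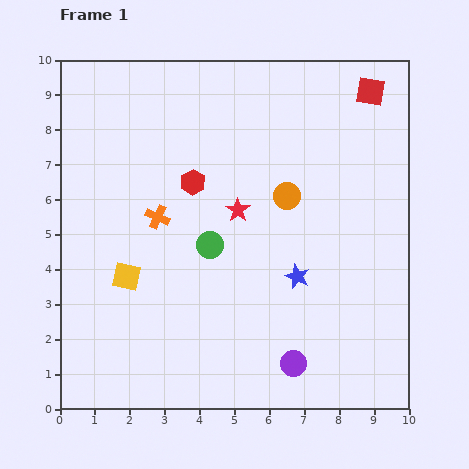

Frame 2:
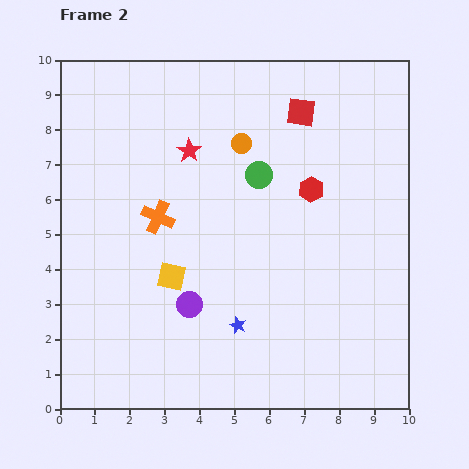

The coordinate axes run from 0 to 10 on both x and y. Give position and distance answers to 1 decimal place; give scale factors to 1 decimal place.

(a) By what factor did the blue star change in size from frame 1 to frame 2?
0.7×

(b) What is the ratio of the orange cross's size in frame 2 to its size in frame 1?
1.4×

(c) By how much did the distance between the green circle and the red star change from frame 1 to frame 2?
+0.8

Distance in frame 1: 1.3. Distance in frame 2: 2.1.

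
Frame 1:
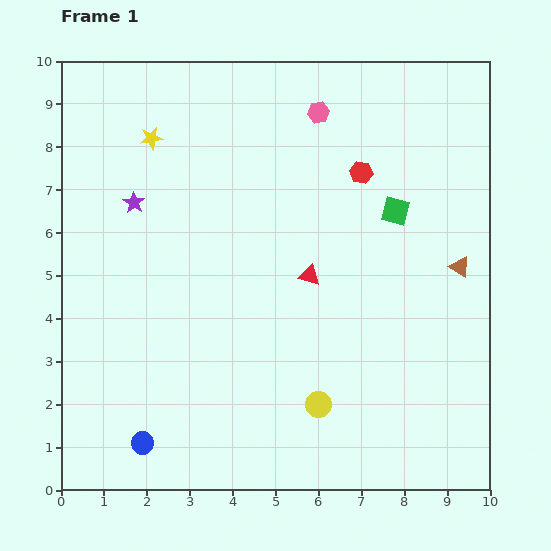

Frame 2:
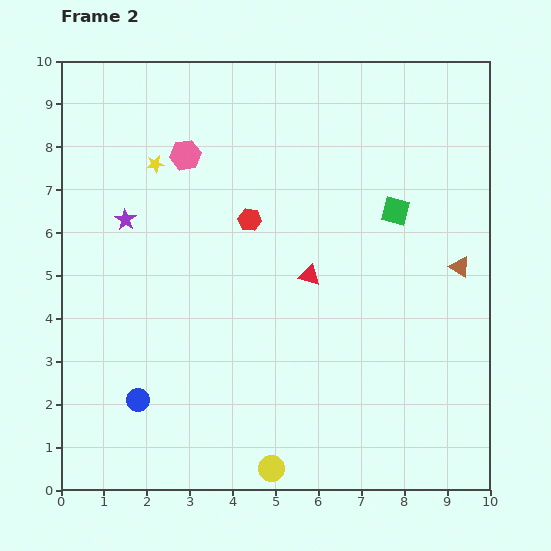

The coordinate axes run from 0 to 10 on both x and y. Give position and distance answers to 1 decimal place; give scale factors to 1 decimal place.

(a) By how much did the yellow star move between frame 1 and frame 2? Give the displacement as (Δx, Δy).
(0.1, -0.6)

The yellow star was at (2.1, 8.2) in frame 1 and (2.2, 7.6) in frame 2.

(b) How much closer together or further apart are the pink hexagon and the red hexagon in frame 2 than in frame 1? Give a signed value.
+0.4

Distance in frame 1: 1.7. Distance in frame 2: 2.1.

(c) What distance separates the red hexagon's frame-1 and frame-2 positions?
2.8

The red hexagon moved from (7.0, 7.4) to (4.4, 6.3), a distance of √(2.6² + 1.1²) ≈ 2.8.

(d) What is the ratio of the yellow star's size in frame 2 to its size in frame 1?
0.8×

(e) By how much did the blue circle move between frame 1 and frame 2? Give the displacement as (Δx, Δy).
(-0.1, 1.0)

The blue circle was at (1.9, 1.1) in frame 1 and (1.8, 2.1) in frame 2.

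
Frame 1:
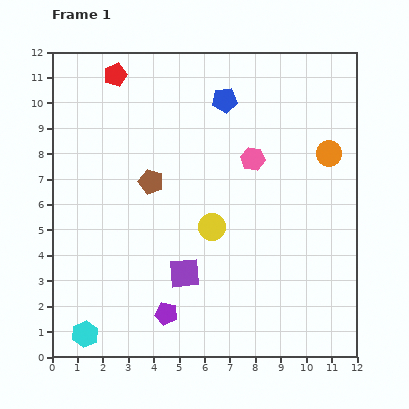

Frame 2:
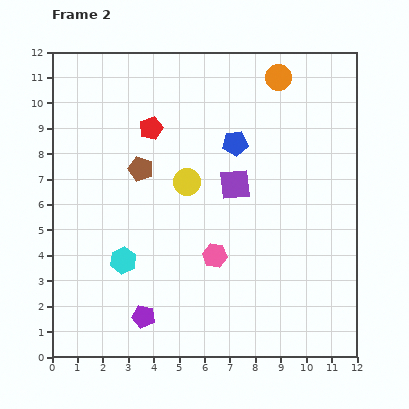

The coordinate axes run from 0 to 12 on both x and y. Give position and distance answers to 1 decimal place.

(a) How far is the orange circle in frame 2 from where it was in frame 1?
3.6

The orange circle moved from (10.9, 8.0) to (8.9, 11.0), a distance of √(2.0² + 3.0²) ≈ 3.6.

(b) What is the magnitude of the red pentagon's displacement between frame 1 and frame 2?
2.5

The red pentagon moved from (2.5, 11.1) to (3.9, 9.0), a distance of √(1.4² + 2.1²) ≈ 2.5.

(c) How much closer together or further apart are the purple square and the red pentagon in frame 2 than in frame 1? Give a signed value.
-4.3

Distance in frame 1: 8.3. Distance in frame 2: 4.0.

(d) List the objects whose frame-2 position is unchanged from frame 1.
none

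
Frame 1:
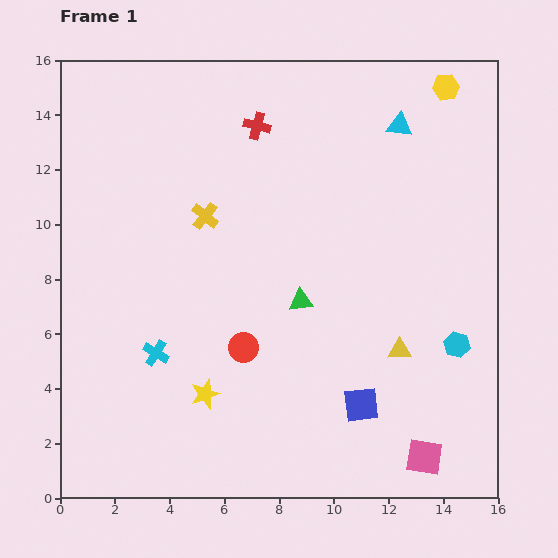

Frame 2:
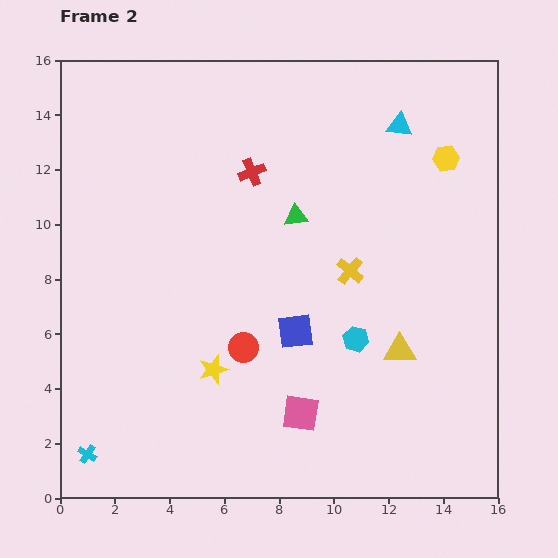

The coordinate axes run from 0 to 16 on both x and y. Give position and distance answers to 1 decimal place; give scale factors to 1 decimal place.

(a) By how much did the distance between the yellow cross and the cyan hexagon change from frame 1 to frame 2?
-7.8

Distance in frame 1: 10.3. Distance in frame 2: 2.5.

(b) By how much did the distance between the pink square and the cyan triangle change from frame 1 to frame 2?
-1.0

Distance in frame 1: 12.1. Distance in frame 2: 11.1.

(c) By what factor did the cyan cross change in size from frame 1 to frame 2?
0.7×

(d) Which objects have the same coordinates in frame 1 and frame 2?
the red circle, the yellow triangle, the cyan triangle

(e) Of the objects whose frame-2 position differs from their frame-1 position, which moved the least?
the yellow star

(moved 0.9)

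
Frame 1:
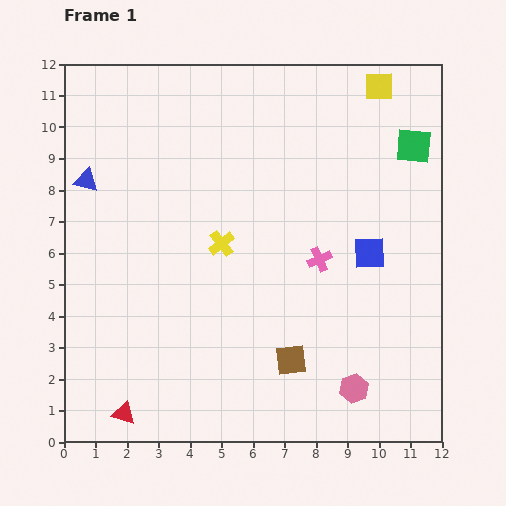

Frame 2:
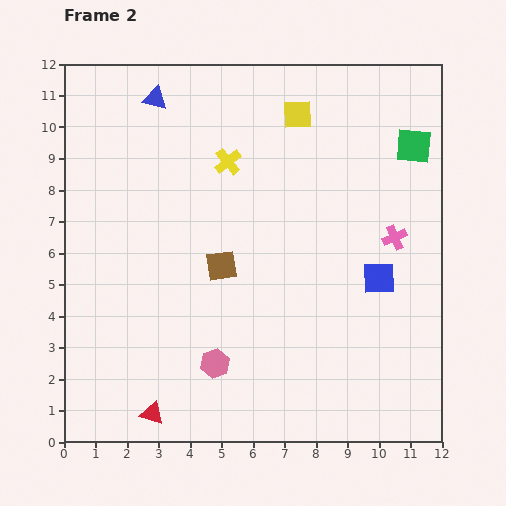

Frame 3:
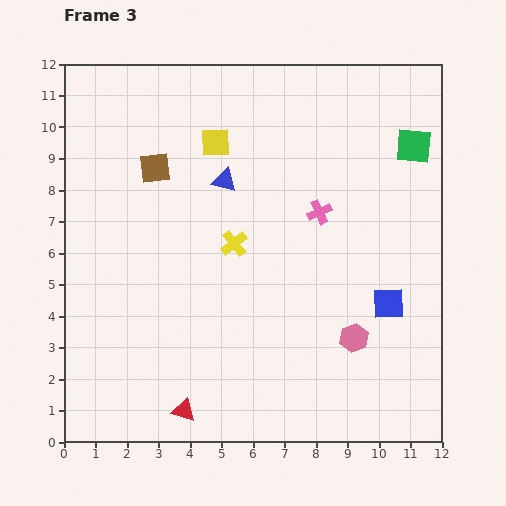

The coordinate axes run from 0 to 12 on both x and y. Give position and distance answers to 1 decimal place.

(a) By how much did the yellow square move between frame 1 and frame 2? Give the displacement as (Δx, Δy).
(-2.6, -0.9)

The yellow square was at (10.0, 11.3) in frame 1 and (7.4, 10.4) in frame 2.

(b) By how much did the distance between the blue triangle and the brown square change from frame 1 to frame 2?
-2.9

Distance in frame 1: 8.6. Distance in frame 2: 5.7.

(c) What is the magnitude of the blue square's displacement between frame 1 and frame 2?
0.9

The blue square moved from (9.7, 6.0) to (10.0, 5.2), a distance of √(0.3² + 0.8²) ≈ 0.9.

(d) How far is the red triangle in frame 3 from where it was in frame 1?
1.9

The red triangle moved from (1.9, 0.9) to (3.8, 1.0), a distance of √(1.9² + 0.1²) ≈ 1.9.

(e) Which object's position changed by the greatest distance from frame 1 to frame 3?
the brown square

(moved 7.5; next 5.5)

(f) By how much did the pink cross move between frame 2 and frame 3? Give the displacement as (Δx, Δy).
(-2.4, 0.8)

The pink cross was at (10.5, 6.5) in frame 2 and (8.1, 7.3) in frame 3.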